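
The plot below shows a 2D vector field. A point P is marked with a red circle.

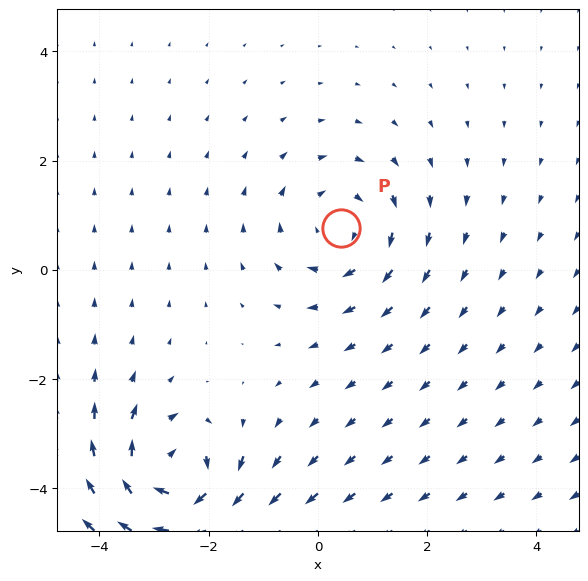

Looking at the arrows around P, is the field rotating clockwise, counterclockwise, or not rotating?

Near P at (0.4, 0.8) the arrows circulate clockwise. The curl (z-component) there is about -3; negative curl means clockwise rotation.

clockwise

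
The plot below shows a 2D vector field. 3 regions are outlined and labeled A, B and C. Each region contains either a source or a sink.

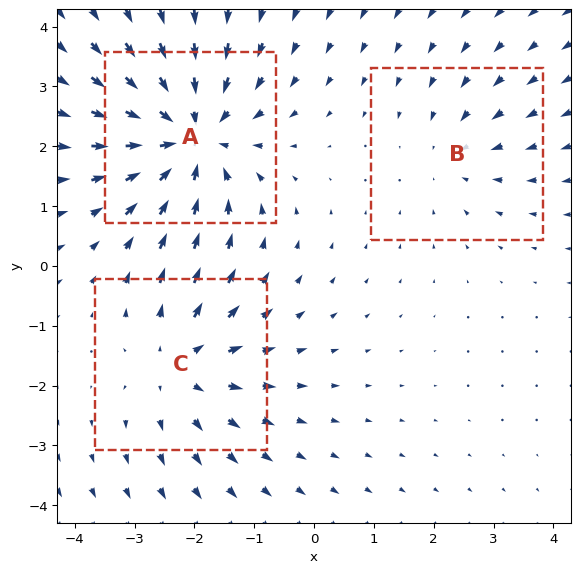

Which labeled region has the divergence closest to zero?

Divergence at each region's feature centre — A: about -4, B: about -2, C: about +3. Region B is closest to zero.

B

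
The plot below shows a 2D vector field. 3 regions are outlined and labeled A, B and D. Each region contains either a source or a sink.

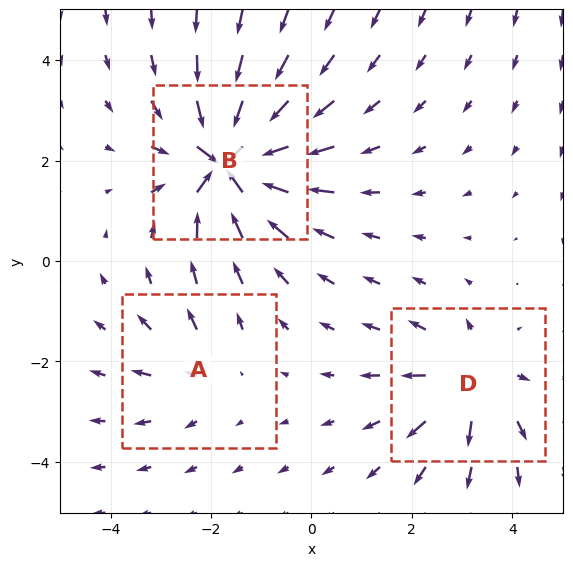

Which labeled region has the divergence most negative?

Divergence at each region's feature centre — A: about +2, B: about -7, D: about +4. Region B is most negative.

B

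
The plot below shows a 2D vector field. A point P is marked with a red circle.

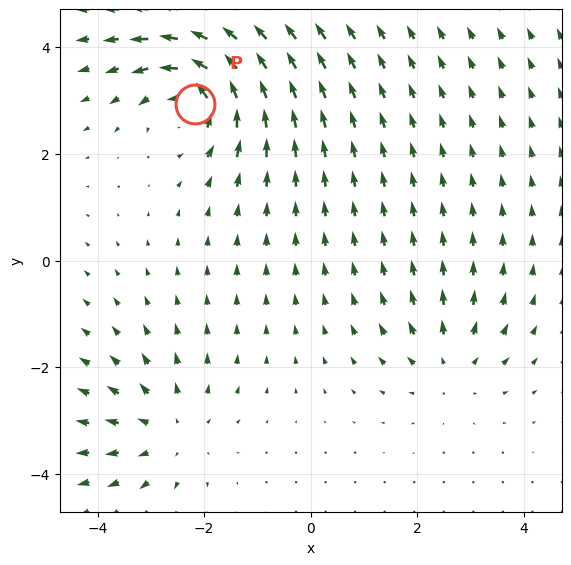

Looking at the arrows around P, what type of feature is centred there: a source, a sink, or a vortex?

vortex

At P (-2.2, 2.9) the arrows circulate counterclockwise. Divergence ≈0, curl about +6 — near-zero divergence with nonzero curl is a vortex.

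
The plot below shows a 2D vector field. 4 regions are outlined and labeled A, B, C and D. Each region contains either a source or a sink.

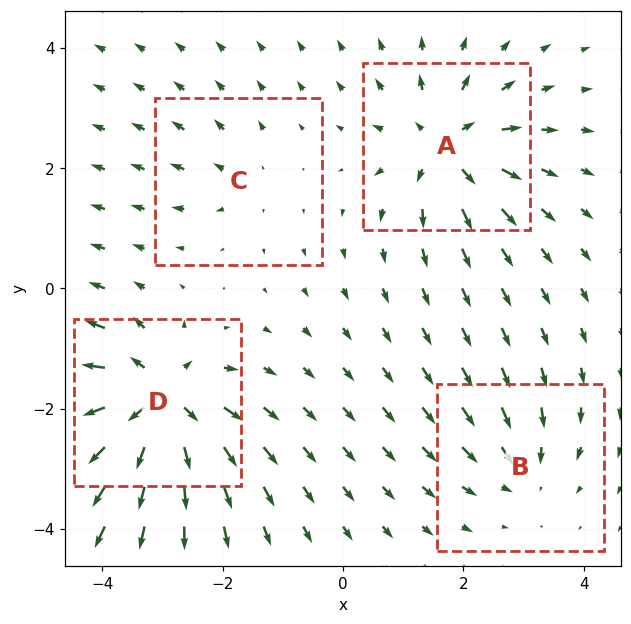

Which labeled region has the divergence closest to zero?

C

Divergence at each region's feature centre — A: about +6, B: about -4, C: about +3, D: about +8. Region C is closest to zero.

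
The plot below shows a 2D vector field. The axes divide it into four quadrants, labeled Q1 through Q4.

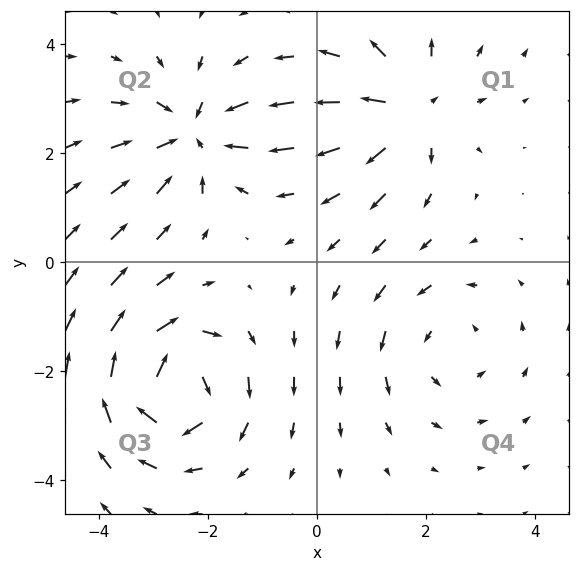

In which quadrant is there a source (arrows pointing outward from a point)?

Q1

The source sits at approximately (1.7, 2.8), which lies in quadrant Q1. The divergence there is about +5, positive as expected for a source.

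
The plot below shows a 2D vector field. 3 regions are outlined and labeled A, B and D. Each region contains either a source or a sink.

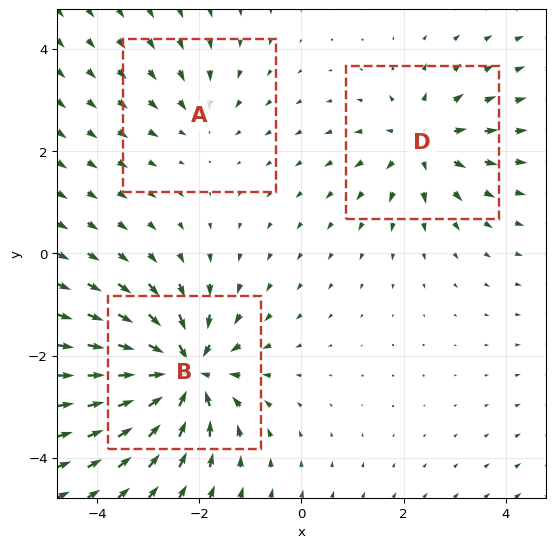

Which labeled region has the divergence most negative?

B

Divergence at each region's feature centre — A: about -2, B: about -6, D: about +4. Region B is most negative.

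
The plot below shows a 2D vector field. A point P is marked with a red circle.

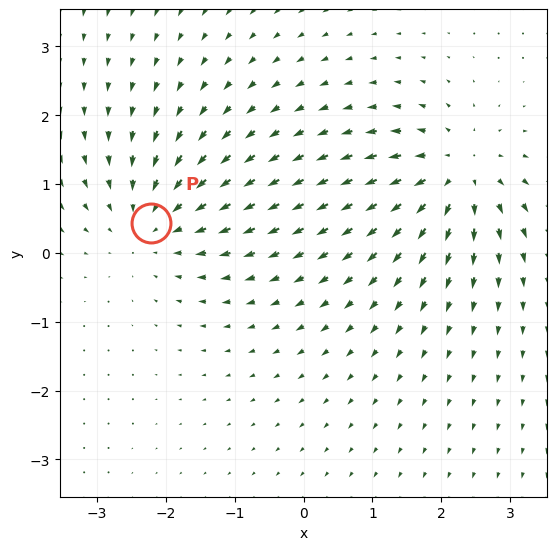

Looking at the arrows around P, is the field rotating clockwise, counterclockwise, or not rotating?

not rotating

Near P at (-2.2, 0.4) the arrows show no circulation. The curl there is ≈0.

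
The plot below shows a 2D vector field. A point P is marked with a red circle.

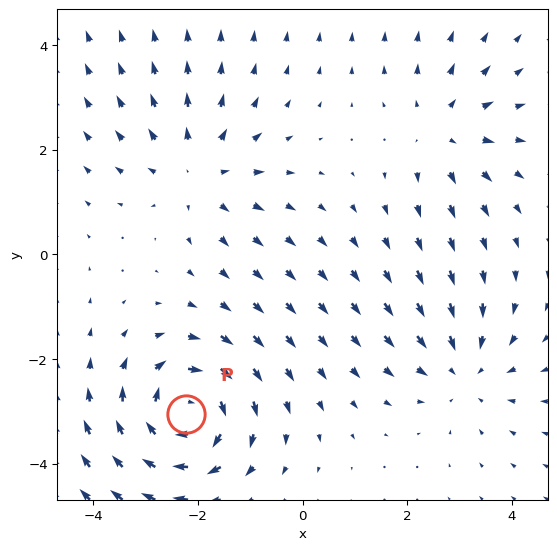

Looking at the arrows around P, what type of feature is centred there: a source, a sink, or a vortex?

vortex

At P (-2.2, -3.1) the arrows circulate clockwise. Divergence ≈0, curl about -6 — near-zero divergence with nonzero curl is a vortex.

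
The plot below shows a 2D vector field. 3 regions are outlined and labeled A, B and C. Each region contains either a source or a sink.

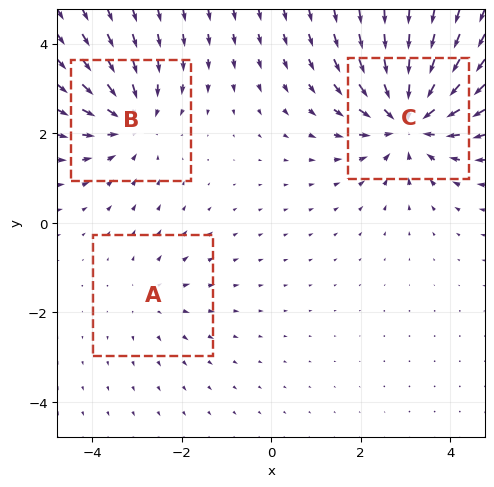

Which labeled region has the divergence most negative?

C

Divergence at each region's feature centre — A: about +2, B: about -3, C: about -5. Region C is most negative.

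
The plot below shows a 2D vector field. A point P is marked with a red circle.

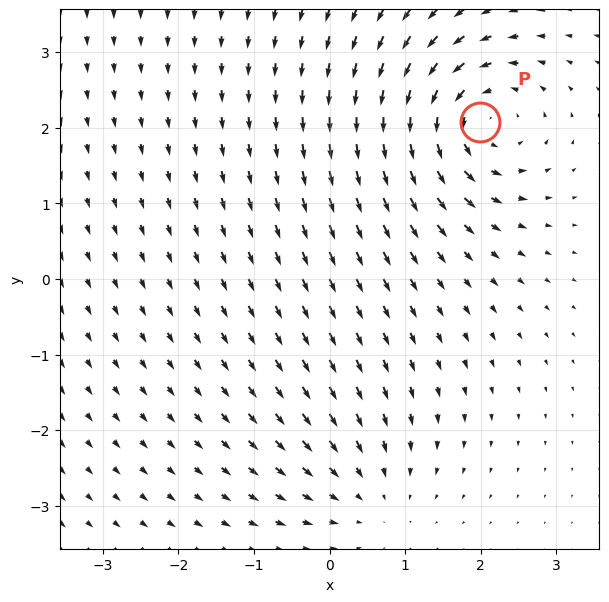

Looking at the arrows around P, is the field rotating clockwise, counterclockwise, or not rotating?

Near P at (2.0, 2.1) the arrows circulate counterclockwise. The curl (z-component) there is about +6; positive curl means counterclockwise rotation.

counterclockwise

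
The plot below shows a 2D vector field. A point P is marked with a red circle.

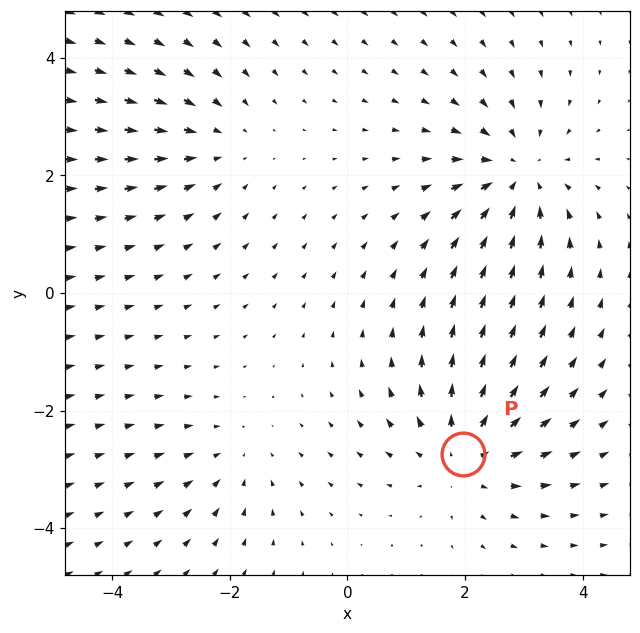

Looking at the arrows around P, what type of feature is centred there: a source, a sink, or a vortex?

source

At P (2.0, -2.7) the arrows spread outward. Divergence about +4, curl ≈0 — positive divergence with near-zero curl is a source.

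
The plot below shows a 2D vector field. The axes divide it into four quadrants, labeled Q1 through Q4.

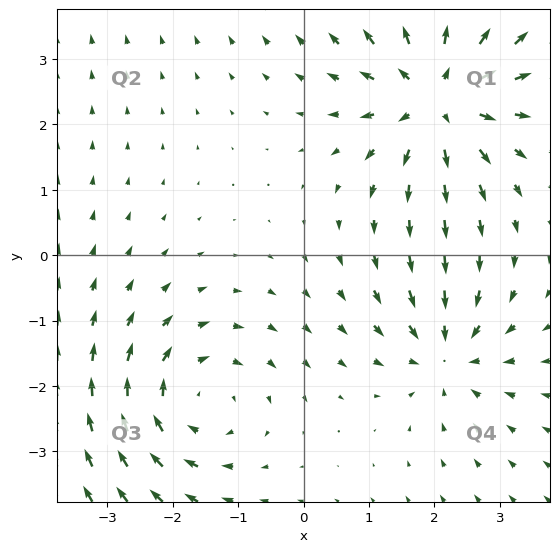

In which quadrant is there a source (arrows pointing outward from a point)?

The source sits at approximately (2.0, 2.4), which lies in quadrant Q1. The divergence there is about +5, positive as expected for a source.

Q1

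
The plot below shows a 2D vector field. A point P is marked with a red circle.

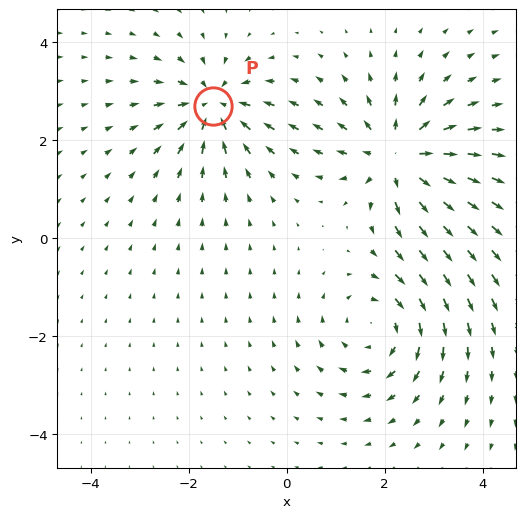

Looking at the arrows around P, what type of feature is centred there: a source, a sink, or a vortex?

sink

At P (-1.5, 2.7) the arrows converge inward. Divergence about -5, curl ≈0 — negative divergence with near-zero curl is a sink.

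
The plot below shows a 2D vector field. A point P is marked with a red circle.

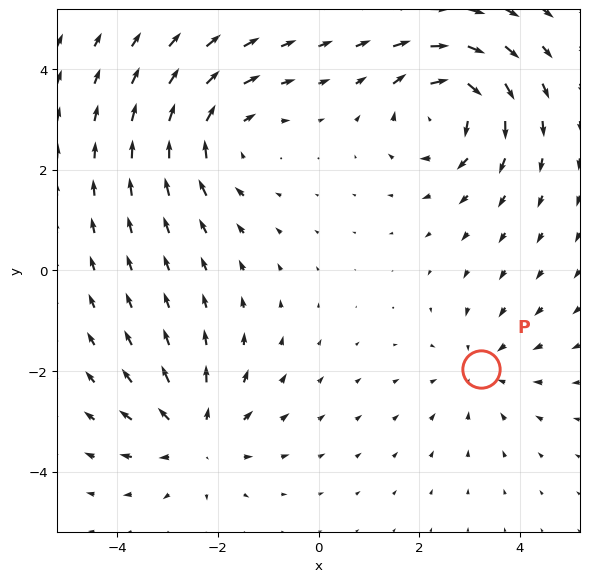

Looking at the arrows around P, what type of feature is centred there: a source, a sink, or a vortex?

At P (3.2, -2.0) the arrows converge inward. Divergence about -3, curl ≈0 — negative divergence with near-zero curl is a sink.

sink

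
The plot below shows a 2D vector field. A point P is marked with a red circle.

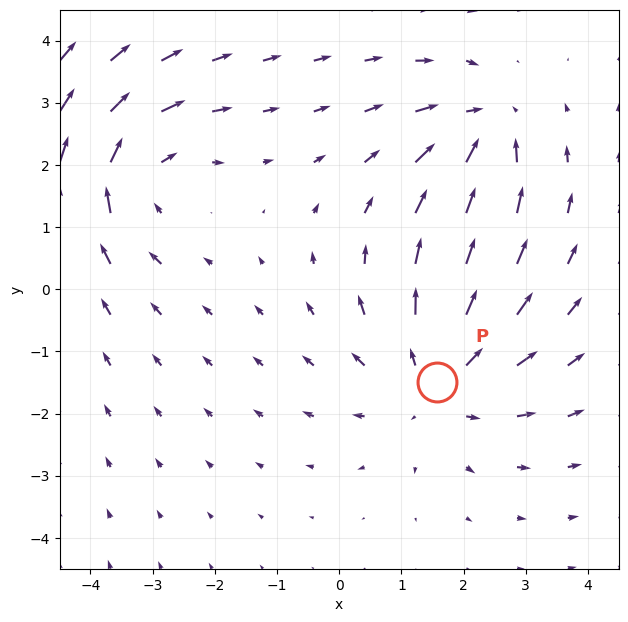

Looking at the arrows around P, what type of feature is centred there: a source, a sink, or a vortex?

At P (1.6, -1.5) the arrows spread outward. Divergence about +3, curl ≈0 — positive divergence with near-zero curl is a source.

source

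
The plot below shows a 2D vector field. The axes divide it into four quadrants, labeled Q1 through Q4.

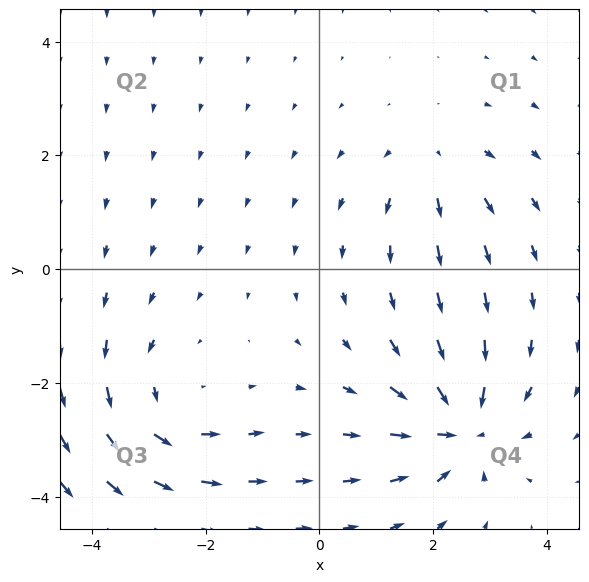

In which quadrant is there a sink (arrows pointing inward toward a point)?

The sink sits at approximately (2.5, -2.8), which lies in quadrant Q4. The divergence there is about -6, negative as expected for a sink.

Q4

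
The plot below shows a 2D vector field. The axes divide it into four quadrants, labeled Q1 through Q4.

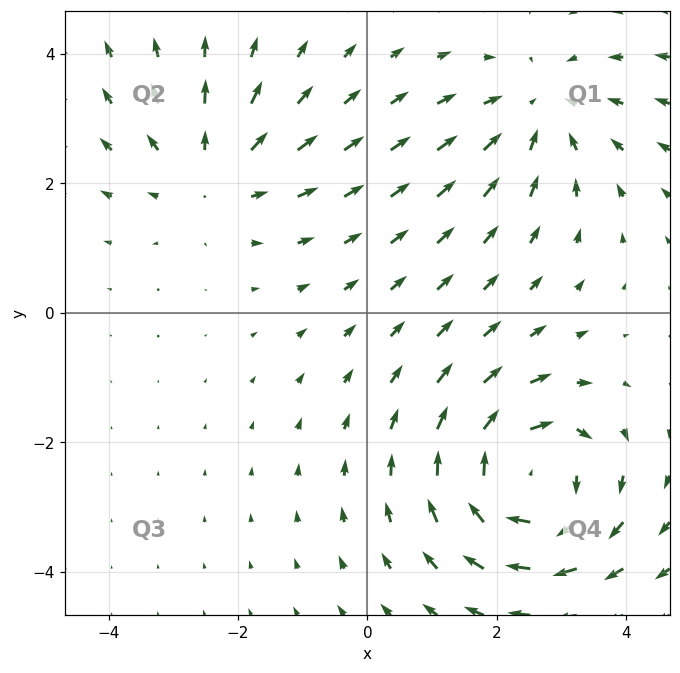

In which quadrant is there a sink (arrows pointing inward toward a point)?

Q1

The sink sits at approximately (2.7, 3.1), which lies in quadrant Q1. The divergence there is about -3, negative as expected for a sink.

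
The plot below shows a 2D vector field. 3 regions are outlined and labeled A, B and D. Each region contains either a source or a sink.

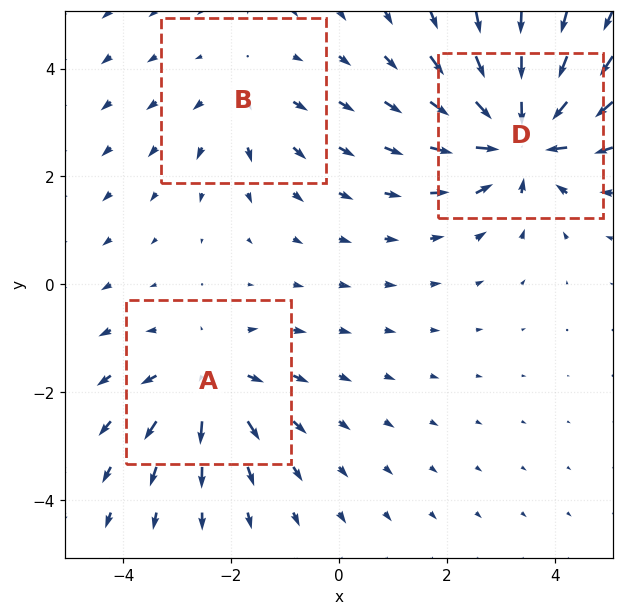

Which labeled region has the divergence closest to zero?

B

Divergence at each region's feature centre — A: about +3, B: about +2, D: about -5. Region B is closest to zero.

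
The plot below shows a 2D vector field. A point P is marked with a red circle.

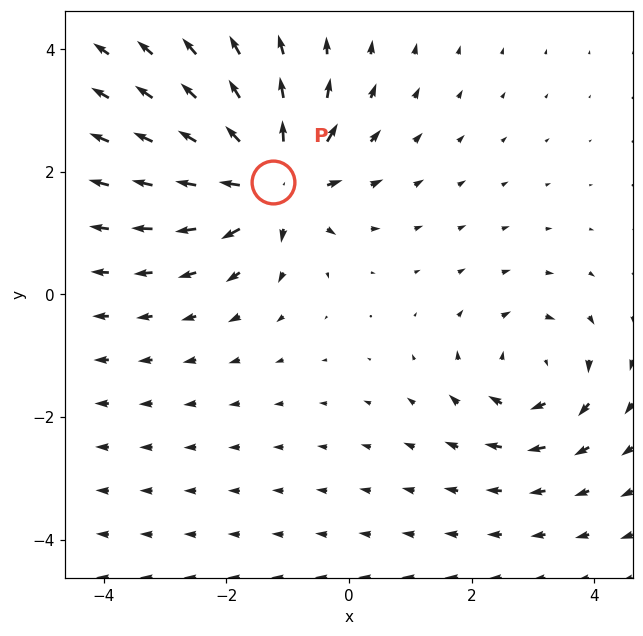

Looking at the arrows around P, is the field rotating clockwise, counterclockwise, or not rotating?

not rotating

Near P at (-1.2, 1.8) the arrows show no circulation. The curl there is ≈0.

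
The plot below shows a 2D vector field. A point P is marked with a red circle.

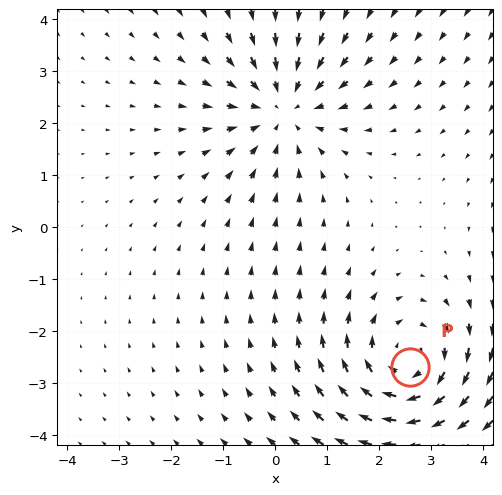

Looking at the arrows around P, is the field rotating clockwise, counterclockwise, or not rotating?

clockwise

Near P at (2.6, -2.7) the arrows circulate clockwise. The curl (z-component) there is about -3; negative curl means clockwise rotation.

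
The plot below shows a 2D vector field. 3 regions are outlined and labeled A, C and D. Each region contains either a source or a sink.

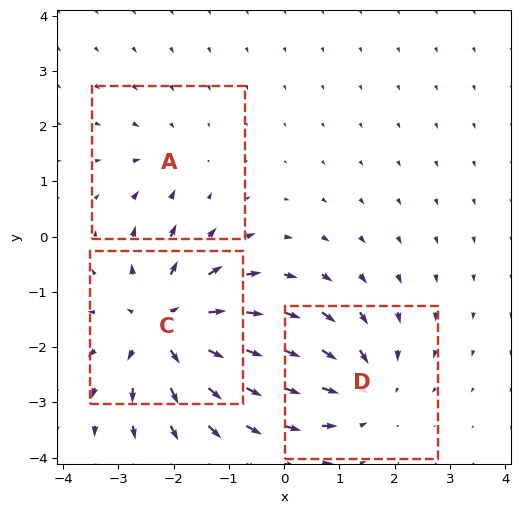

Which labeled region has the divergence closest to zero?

Divergence at each region's feature centre — A: about -2, C: about +5, D: about -3. Region A is closest to zero.

A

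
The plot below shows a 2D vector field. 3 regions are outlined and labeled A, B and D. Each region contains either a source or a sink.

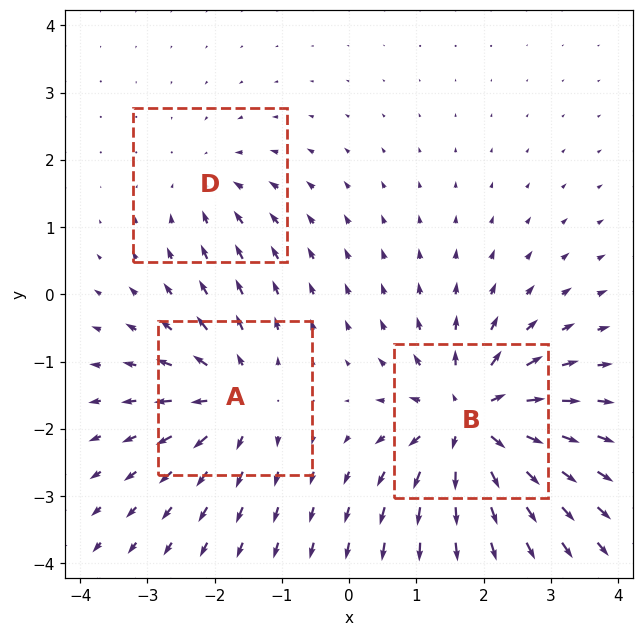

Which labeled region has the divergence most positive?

Divergence at each region's feature centre — A: about +4, B: about +6, D: about -2. Region B is most positive.

B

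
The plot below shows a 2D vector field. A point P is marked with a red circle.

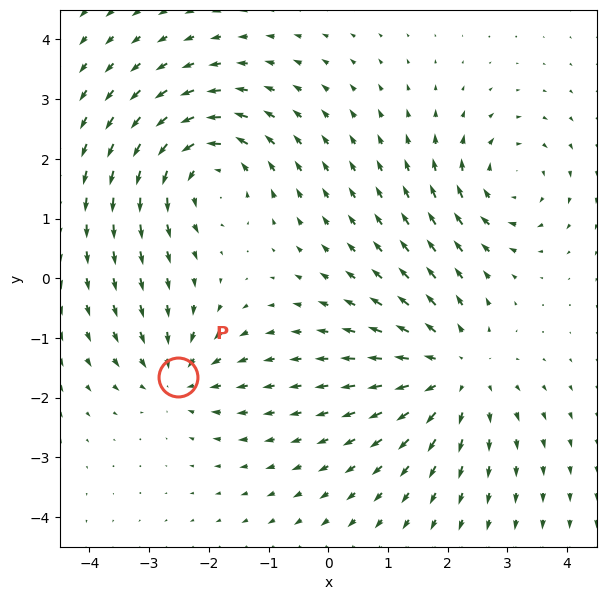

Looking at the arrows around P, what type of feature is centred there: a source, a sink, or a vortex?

sink

At P (-2.5, -1.6) the arrows converge inward. Divergence about -4, curl ≈0 — negative divergence with near-zero curl is a sink.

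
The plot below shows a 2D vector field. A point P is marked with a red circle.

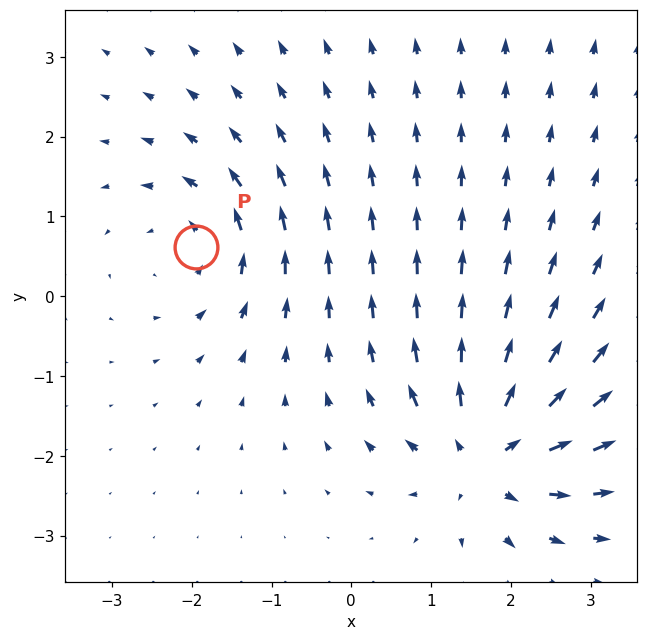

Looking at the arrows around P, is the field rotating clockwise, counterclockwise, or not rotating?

counterclockwise

Near P at (-1.9, 0.6) the arrows circulate counterclockwise. The curl (z-component) there is about +4; positive curl means counterclockwise rotation.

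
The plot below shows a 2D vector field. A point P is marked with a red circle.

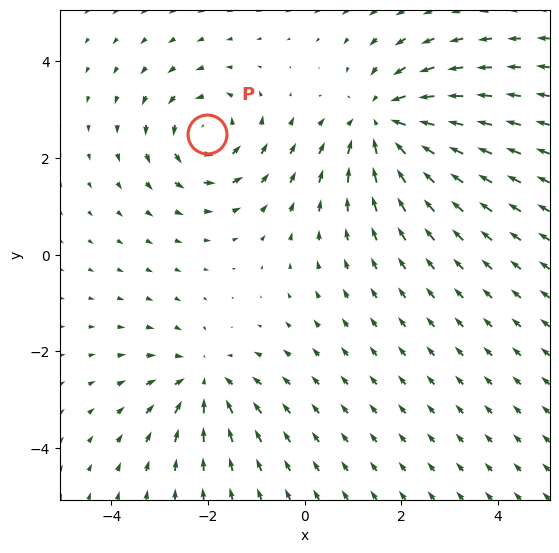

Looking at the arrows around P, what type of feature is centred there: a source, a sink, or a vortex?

vortex

At P (-2.0, 2.5) the arrows circulate counterclockwise. Divergence ≈0, curl about +3 — near-zero divergence with nonzero curl is a vortex.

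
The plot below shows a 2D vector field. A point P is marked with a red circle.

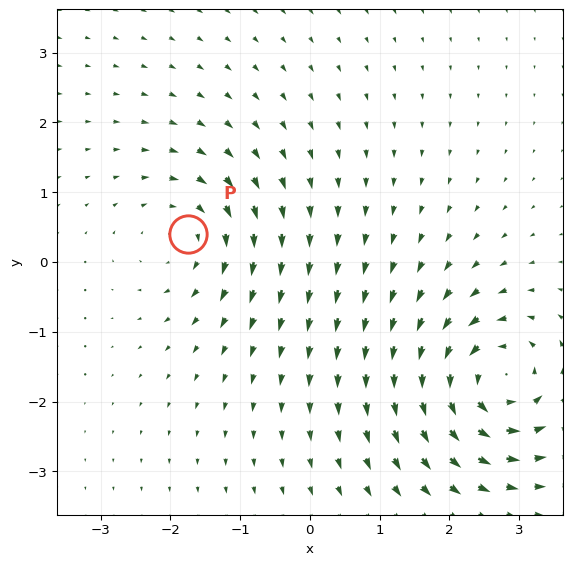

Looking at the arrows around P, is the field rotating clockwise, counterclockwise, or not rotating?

clockwise

Near P at (-1.7, 0.4) the arrows circulate clockwise. The curl (z-component) there is about -3; negative curl means clockwise rotation.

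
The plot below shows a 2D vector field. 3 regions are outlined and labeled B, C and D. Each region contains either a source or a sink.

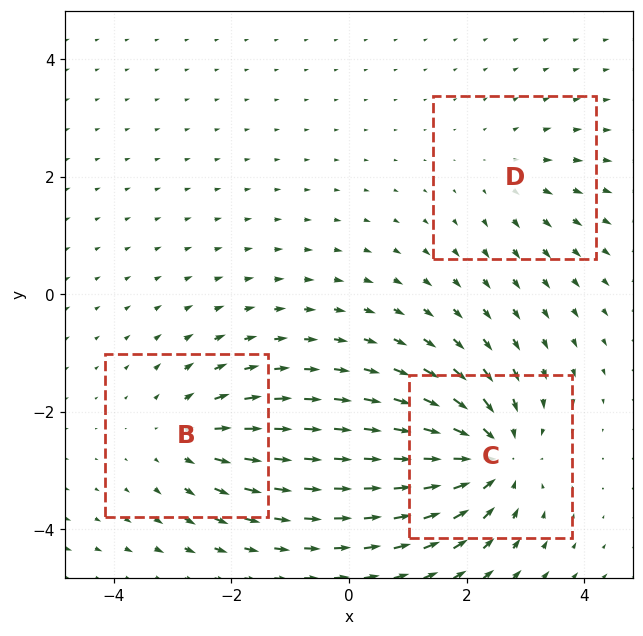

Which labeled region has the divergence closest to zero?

Divergence at each region's feature centre — B: about +3, C: about -5, D: about +2. Region D is closest to zero.

D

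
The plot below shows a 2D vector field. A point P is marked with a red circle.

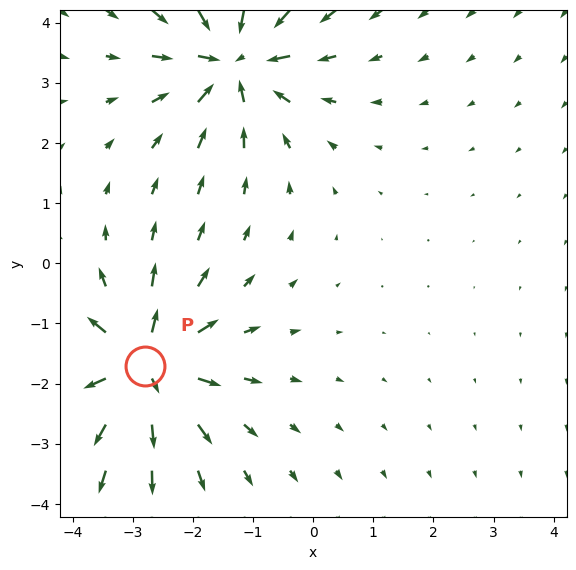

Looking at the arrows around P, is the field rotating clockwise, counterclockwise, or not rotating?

Near P at (-2.8, -1.7) the arrows show no circulation. The curl there is ≈0.

not rotating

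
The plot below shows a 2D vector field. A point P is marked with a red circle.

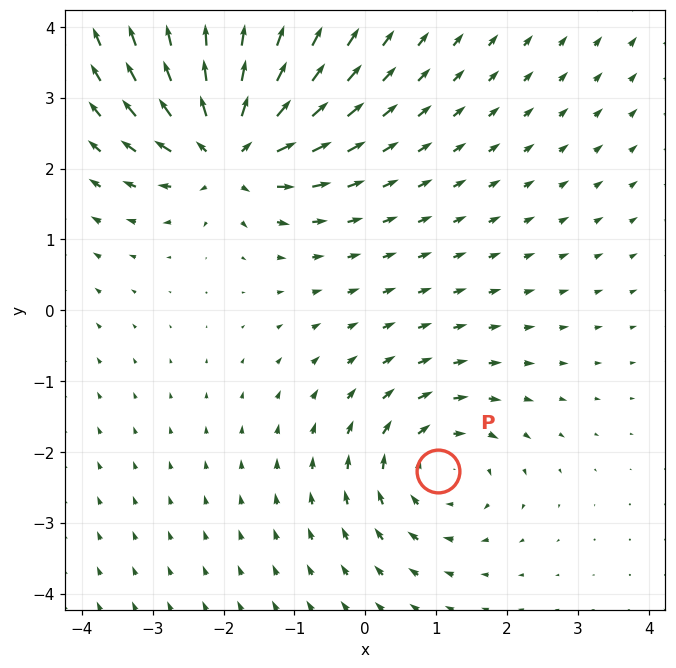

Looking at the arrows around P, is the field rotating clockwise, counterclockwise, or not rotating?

clockwise

Near P at (1.0, -2.3) the arrows circulate clockwise. The curl (z-component) there is about -3; negative curl means clockwise rotation.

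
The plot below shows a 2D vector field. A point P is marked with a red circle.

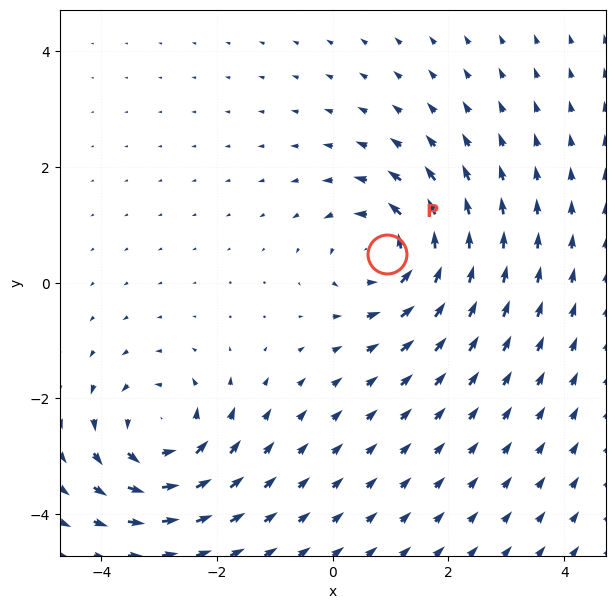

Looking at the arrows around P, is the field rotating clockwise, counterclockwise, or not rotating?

Near P at (0.9, 0.5) the arrows circulate counterclockwise. The curl (z-component) there is about +4; positive curl means counterclockwise rotation.

counterclockwise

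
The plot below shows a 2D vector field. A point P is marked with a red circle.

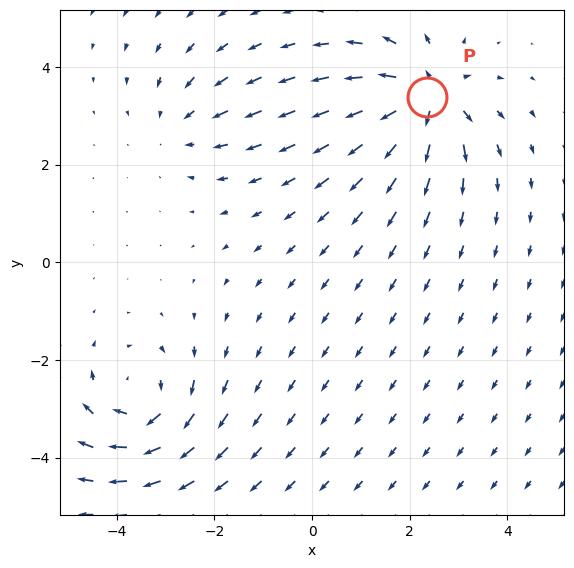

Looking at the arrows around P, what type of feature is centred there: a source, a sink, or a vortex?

At P (2.3, 3.4) the arrows spread outward. Divergence about +7, curl ≈0 — positive divergence with near-zero curl is a source.

source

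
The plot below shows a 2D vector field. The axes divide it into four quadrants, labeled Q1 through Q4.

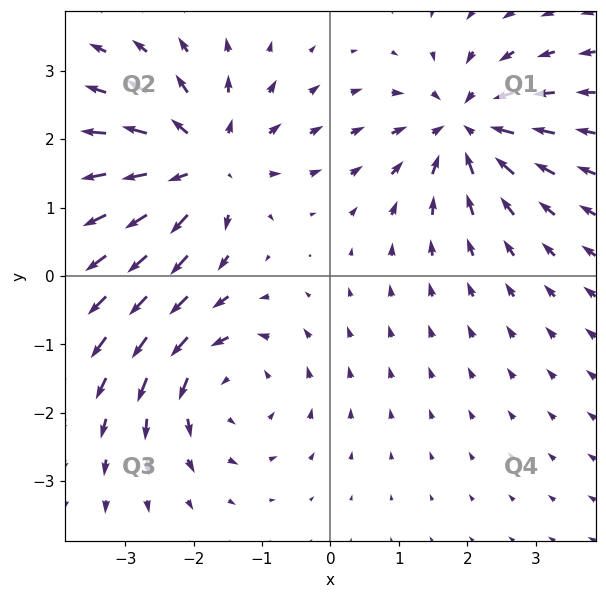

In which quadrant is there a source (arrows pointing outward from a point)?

Q2

The source sits at approximately (-1.9, 1.6), which lies in quadrant Q2. The divergence there is about +6, positive as expected for a source.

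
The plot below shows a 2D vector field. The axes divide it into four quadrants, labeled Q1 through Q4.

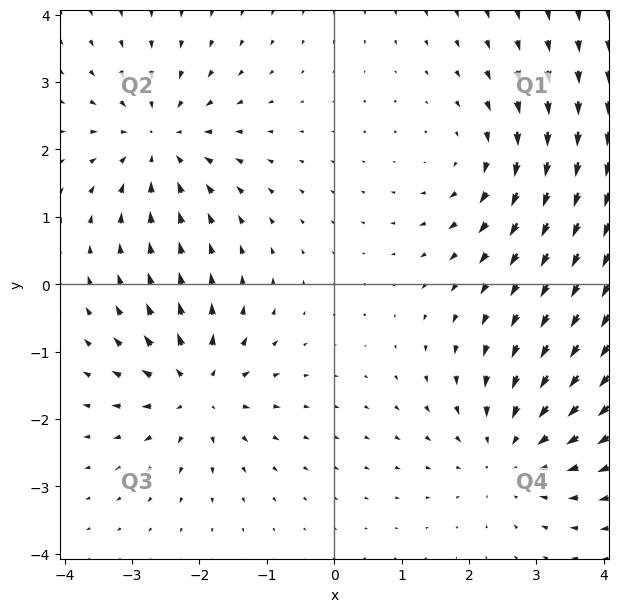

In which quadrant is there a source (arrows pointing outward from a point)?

Q3

The source sits at approximately (-2.0, -1.6), which lies in quadrant Q3. The divergence there is about +5, positive as expected for a source.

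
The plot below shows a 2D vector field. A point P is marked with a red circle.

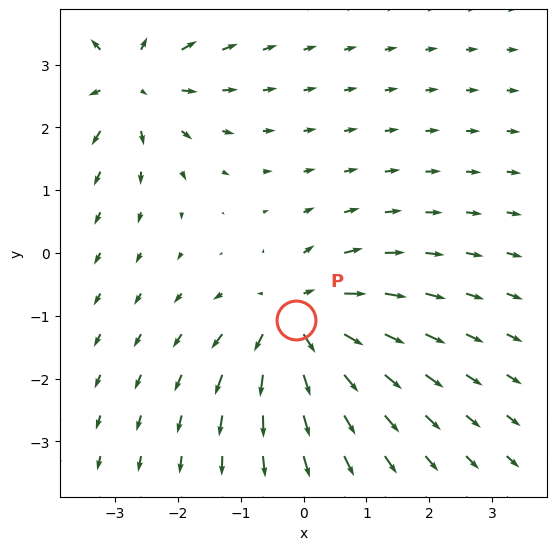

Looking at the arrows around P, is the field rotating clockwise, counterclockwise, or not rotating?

Near P at (-0.1, -1.1) the arrows show no circulation. The curl there is ≈0.

not rotating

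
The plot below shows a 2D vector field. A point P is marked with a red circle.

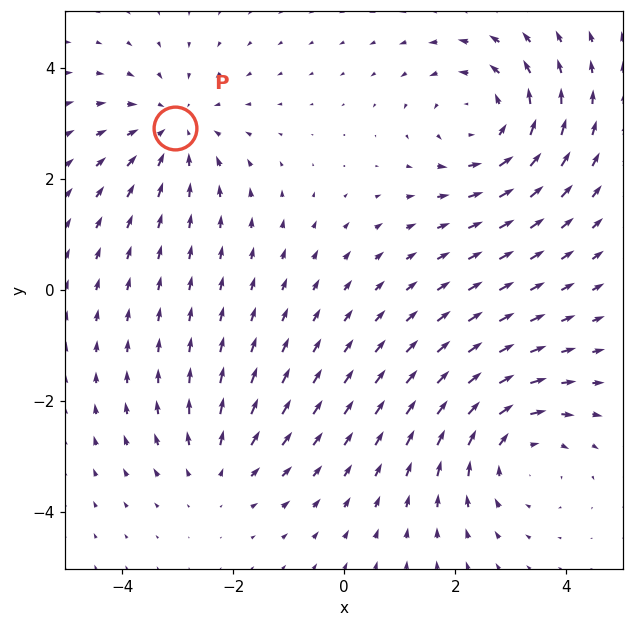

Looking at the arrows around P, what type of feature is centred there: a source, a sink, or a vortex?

sink

At P (-3.1, 2.9) the arrows converge inward. Divergence about -3, curl ≈0 — negative divergence with near-zero curl is a sink.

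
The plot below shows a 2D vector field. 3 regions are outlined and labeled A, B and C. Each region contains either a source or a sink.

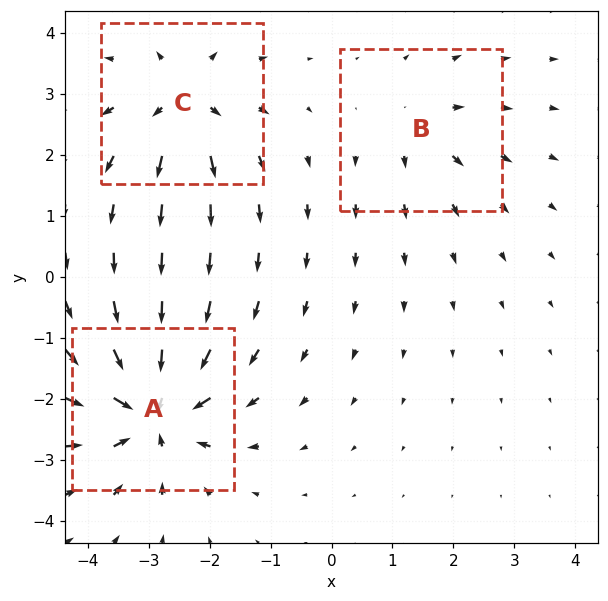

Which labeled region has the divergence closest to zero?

Divergence at each region's feature centre — A: about -6, B: about +3, C: about +4. Region B is closest to zero.

B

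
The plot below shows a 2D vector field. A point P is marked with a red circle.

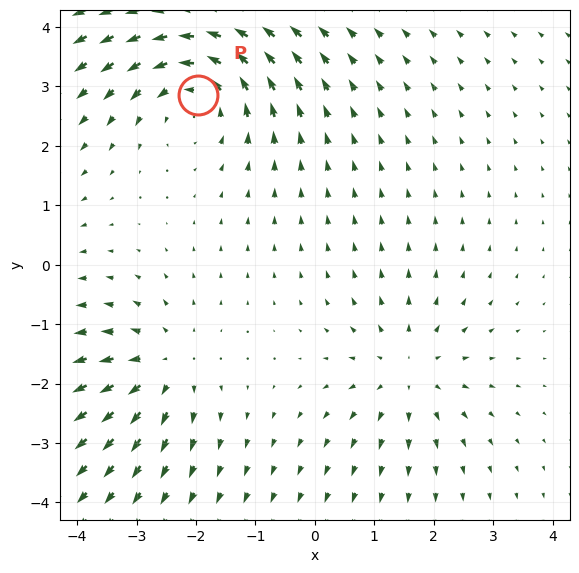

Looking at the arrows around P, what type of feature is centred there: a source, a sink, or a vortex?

vortex

At P (-2.0, 2.9) the arrows circulate counterclockwise. Divergence ≈0, curl about +4 — near-zero divergence with nonzero curl is a vortex.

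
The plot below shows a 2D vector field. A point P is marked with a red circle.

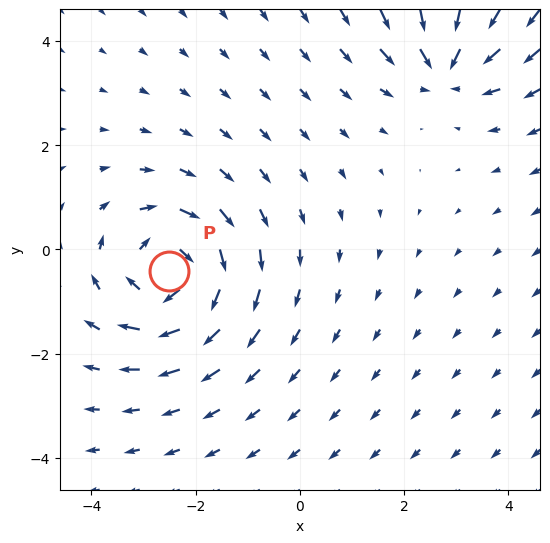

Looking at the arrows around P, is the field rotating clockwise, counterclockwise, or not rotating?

clockwise

Near P at (-2.5, -0.4) the arrows circulate clockwise. The curl (z-component) there is about -5; negative curl means clockwise rotation.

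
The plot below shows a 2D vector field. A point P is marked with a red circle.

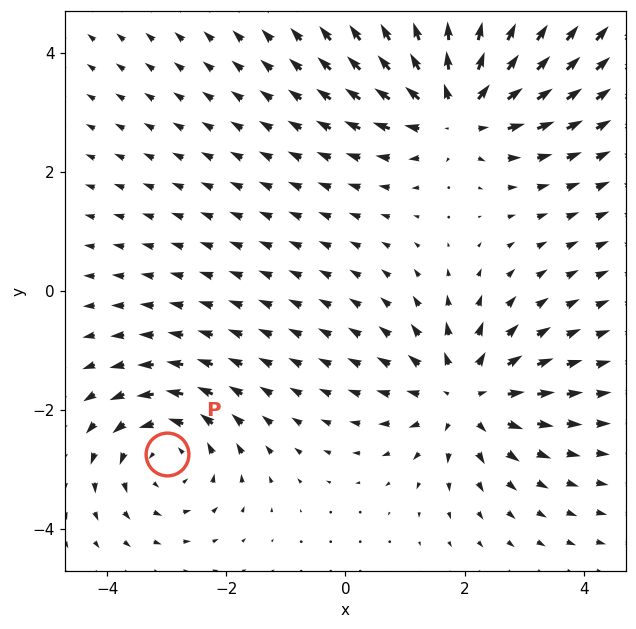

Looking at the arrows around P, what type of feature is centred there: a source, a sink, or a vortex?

At P (-3.0, -2.7) the arrows circulate counterclockwise. Divergence ≈0, curl about +4 — near-zero divergence with nonzero curl is a vortex.

vortex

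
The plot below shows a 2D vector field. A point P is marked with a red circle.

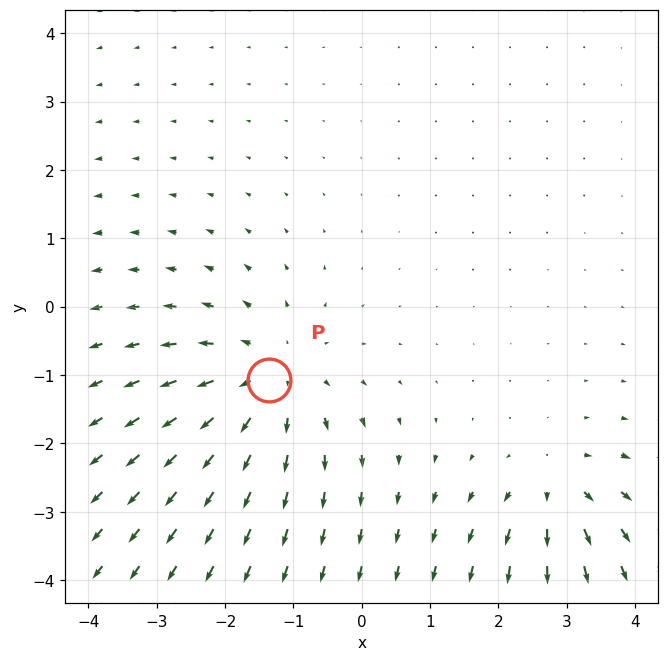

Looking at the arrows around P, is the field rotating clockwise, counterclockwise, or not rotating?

not rotating

Near P at (-1.4, -1.1) the arrows show no circulation. The curl there is ≈0.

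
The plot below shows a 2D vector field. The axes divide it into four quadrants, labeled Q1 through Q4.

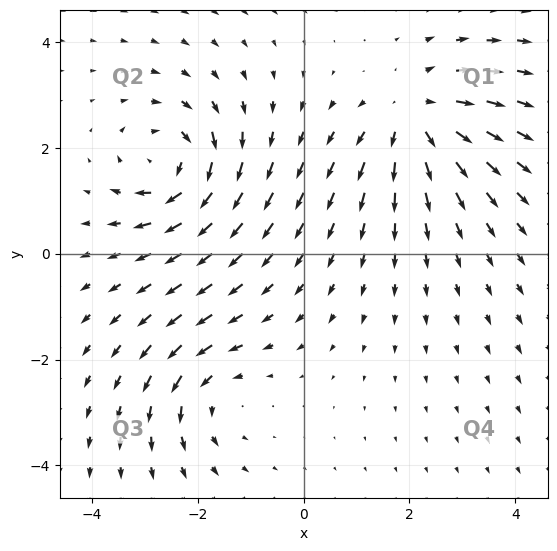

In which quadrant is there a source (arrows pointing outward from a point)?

The source sits at approximately (2.1, 2.6), which lies in quadrant Q1. The divergence there is about +5, positive as expected for a source.

Q1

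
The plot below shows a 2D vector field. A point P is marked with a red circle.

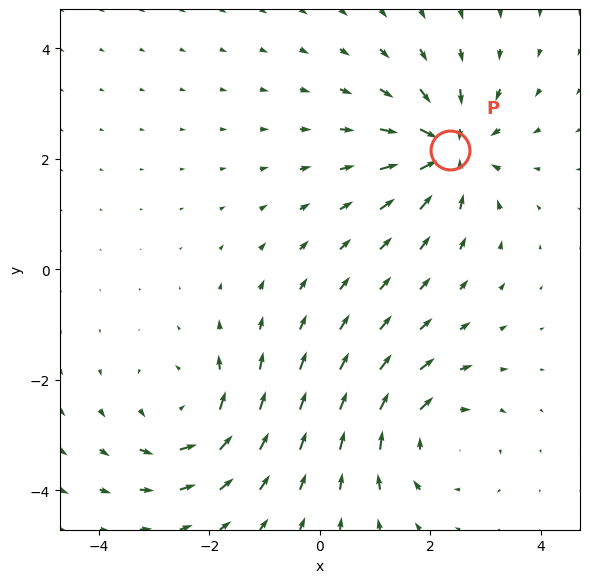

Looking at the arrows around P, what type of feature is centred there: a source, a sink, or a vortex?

sink

At P (2.3, 2.2) the arrows converge inward. Divergence about -4, curl ≈0 — negative divergence with near-zero curl is a sink.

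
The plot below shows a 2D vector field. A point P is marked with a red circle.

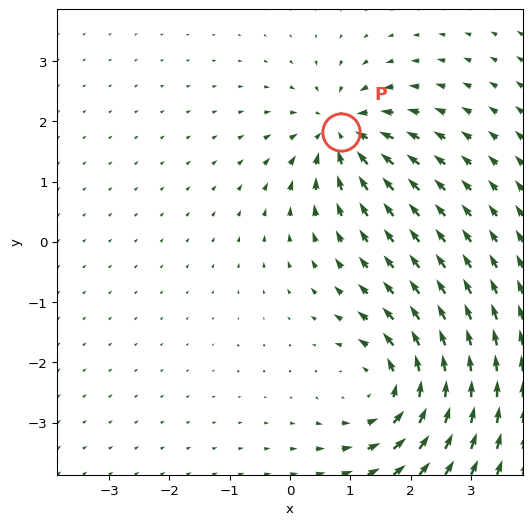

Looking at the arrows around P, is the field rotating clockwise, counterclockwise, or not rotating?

not rotating

Near P at (0.9, 1.8) the arrows show no circulation. The curl there is ≈0.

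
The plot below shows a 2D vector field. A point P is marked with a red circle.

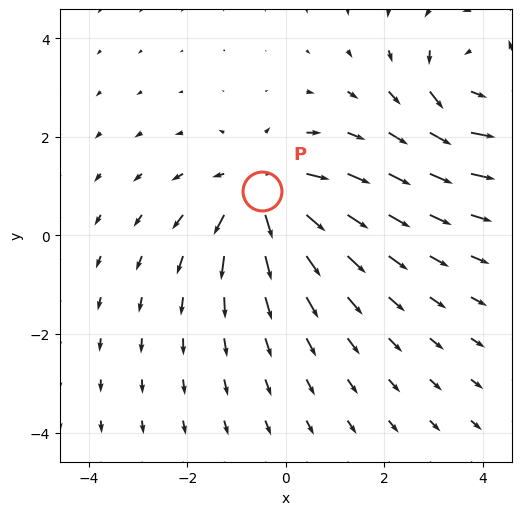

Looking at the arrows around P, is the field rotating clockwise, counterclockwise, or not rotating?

not rotating

Near P at (-0.5, 0.9) the arrows show no circulation. The curl there is ≈0.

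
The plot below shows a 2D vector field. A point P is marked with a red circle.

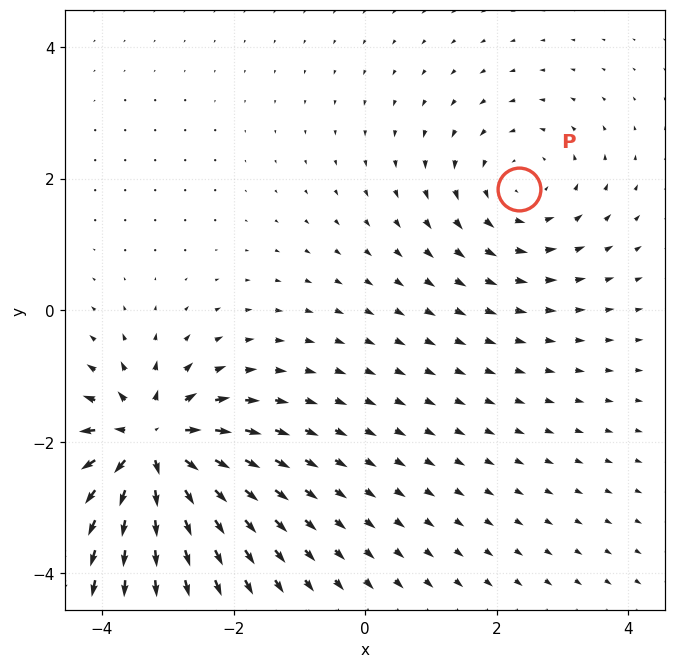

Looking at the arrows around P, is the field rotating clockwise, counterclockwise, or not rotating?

Near P at (2.3, 1.8) the arrows circulate counterclockwise. The curl (z-component) there is about +2; positive curl means counterclockwise rotation.

counterclockwise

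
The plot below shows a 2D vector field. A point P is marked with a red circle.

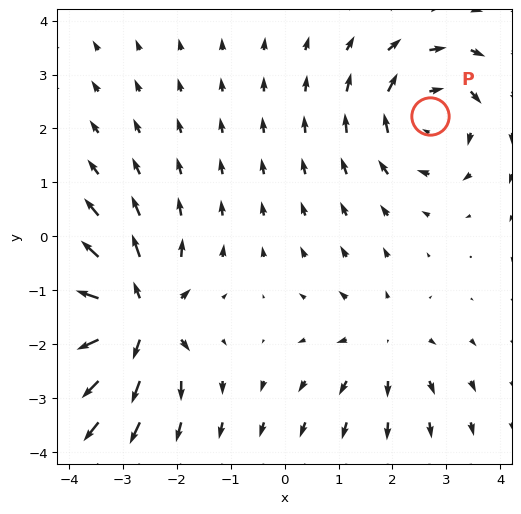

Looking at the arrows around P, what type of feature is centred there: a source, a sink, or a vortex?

vortex

At P (2.7, 2.2) the arrows circulate clockwise. Divergence ≈0, curl about -4 — near-zero divergence with nonzero curl is a vortex.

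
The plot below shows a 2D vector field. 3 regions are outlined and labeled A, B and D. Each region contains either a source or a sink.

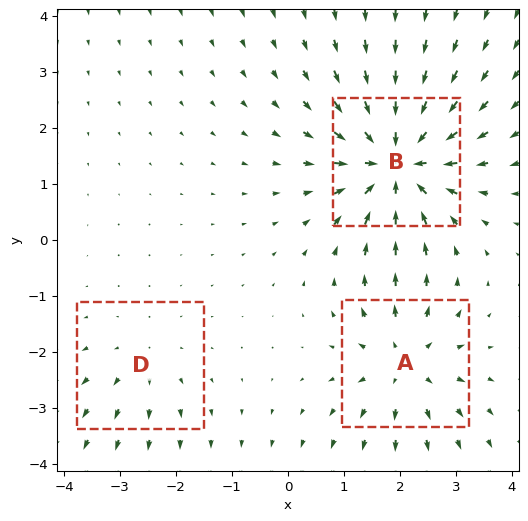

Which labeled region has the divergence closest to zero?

Divergence at each region's feature centre — A: about +4, B: about -6, D: about +2. Region D is closest to zero.

D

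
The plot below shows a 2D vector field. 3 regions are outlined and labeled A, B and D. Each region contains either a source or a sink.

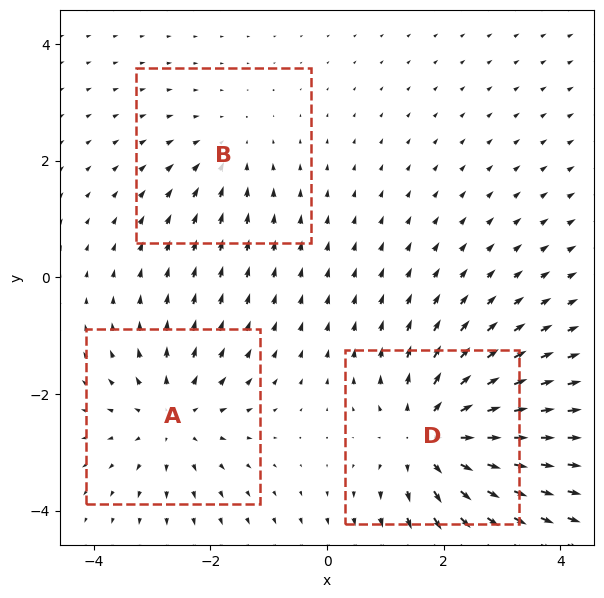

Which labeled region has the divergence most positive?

Divergence at each region's feature centre — A: about +3, B: about -2, D: about +4. Region D is most positive.

D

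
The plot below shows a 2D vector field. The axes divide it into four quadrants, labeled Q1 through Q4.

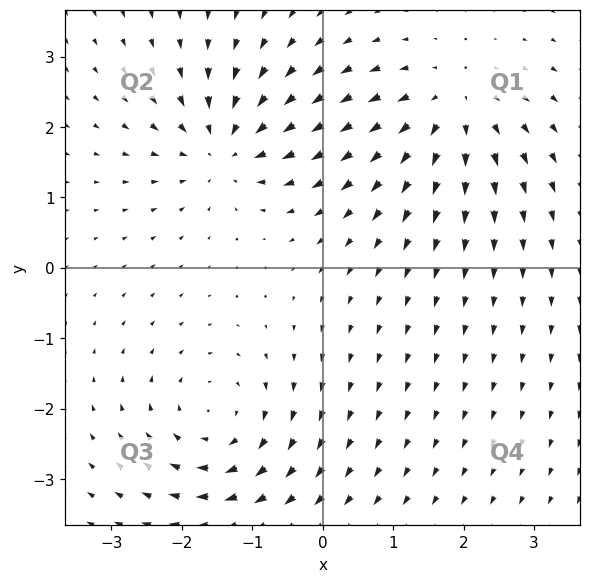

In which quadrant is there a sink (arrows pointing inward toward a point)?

The sink sits at approximately (-1.4, 1.7), which lies in quadrant Q2. The divergence there is about -6, negative as expected for a sink.

Q2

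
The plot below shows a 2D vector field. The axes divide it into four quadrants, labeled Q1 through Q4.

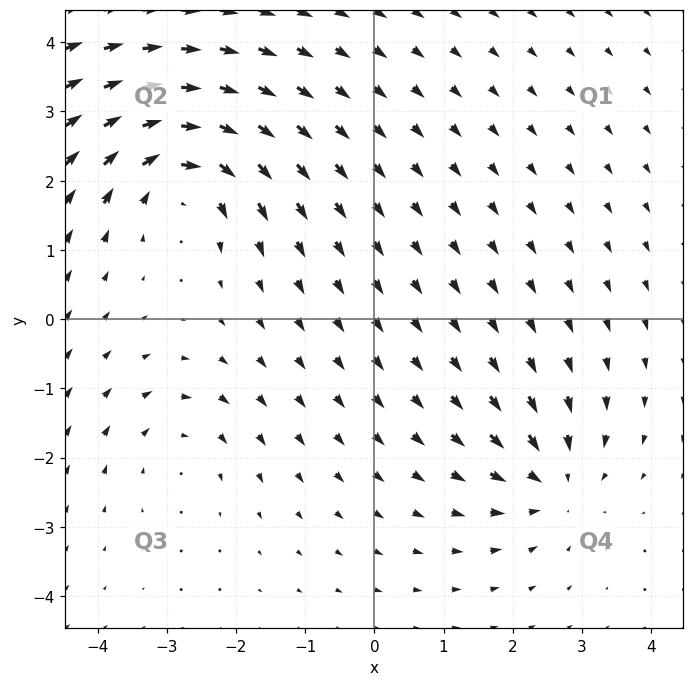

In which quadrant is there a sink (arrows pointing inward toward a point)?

The sink sits at approximately (2.6, -2.4), which lies in quadrant Q4. The divergence there is about -4, negative as expected for a sink.

Q4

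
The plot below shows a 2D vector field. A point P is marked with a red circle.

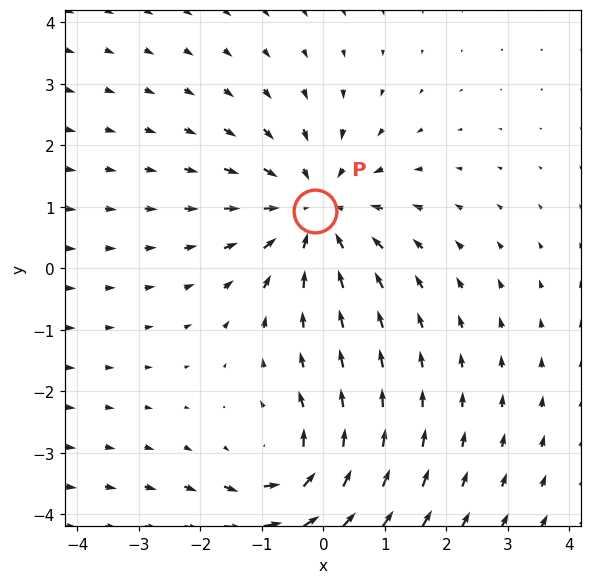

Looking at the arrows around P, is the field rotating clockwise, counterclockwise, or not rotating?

not rotating

Near P at (-0.1, 0.9) the arrows show no circulation. The curl there is ≈0.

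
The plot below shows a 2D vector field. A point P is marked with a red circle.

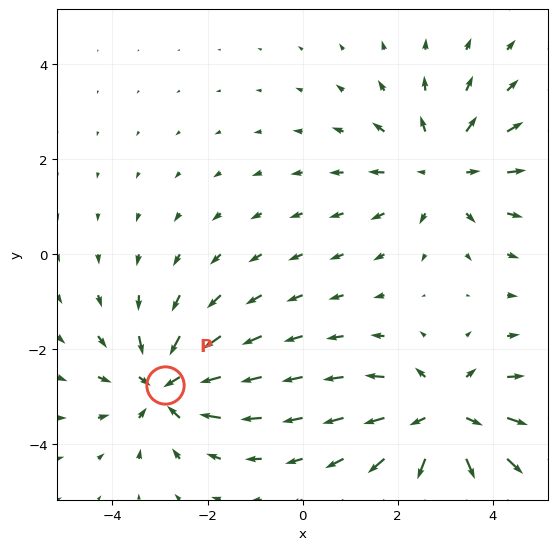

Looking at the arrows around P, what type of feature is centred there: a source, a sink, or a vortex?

At P (-2.9, -2.8) the arrows converge inward. Divergence about -5, curl ≈0 — negative divergence with near-zero curl is a sink.

sink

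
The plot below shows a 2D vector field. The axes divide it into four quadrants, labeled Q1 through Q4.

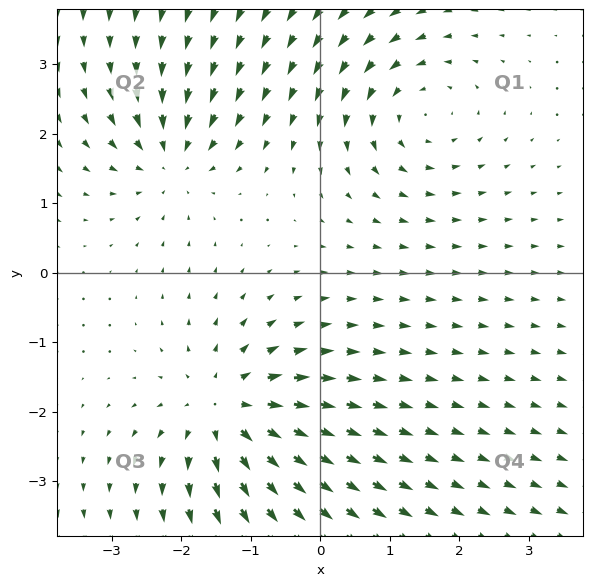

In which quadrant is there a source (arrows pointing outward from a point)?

Q3

The source sits at approximately (-1.3, -2.0), which lies in quadrant Q3. The divergence there is about +5, positive as expected for a source.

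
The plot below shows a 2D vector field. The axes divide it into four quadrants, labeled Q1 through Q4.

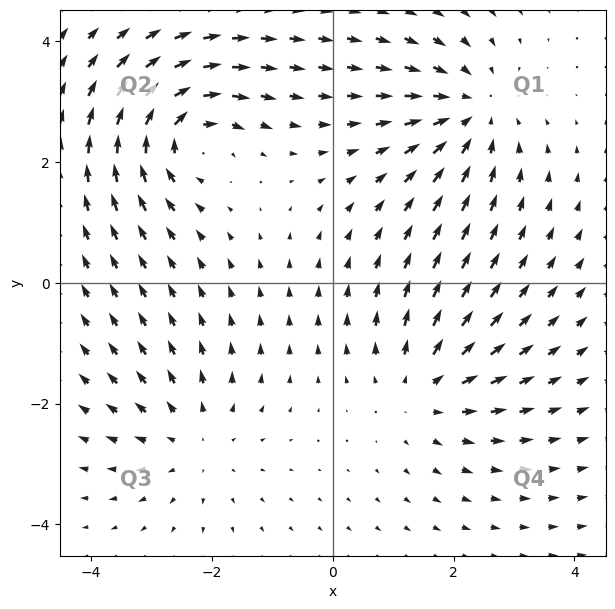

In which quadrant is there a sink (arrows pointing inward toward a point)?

Q1

The sink sits at approximately (2.3, 2.8), which lies in quadrant Q1. The divergence there is about -4, negative as expected for a sink.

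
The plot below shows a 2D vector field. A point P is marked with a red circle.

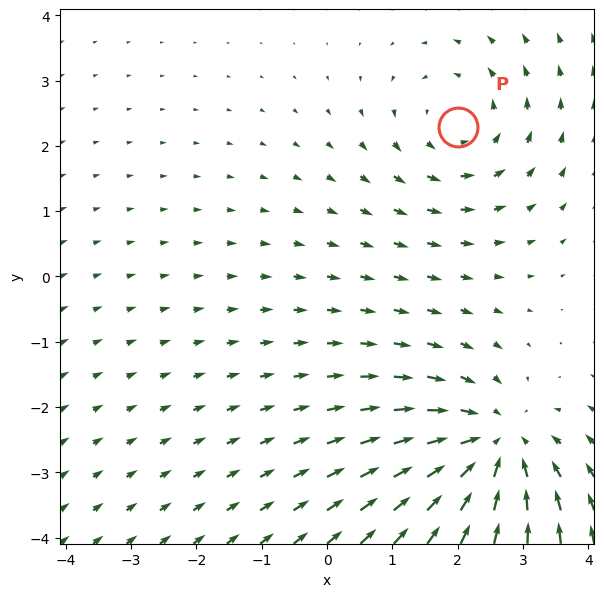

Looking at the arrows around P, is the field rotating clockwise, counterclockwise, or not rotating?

counterclockwise

Near P at (2.0, 2.3) the arrows circulate counterclockwise. The curl (z-component) there is about +2; positive curl means counterclockwise rotation.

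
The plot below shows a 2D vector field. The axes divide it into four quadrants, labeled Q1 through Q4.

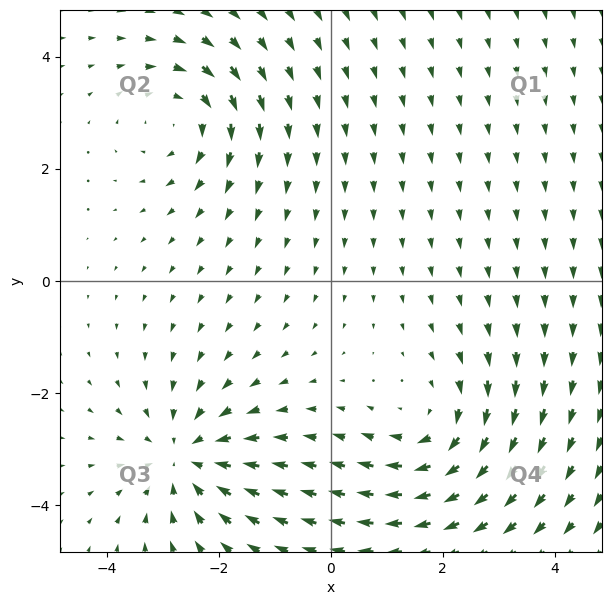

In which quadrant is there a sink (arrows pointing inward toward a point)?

The sink sits at approximately (-2.6, -3.2), which lies in quadrant Q3. The divergence there is about -5, negative as expected for a sink.

Q3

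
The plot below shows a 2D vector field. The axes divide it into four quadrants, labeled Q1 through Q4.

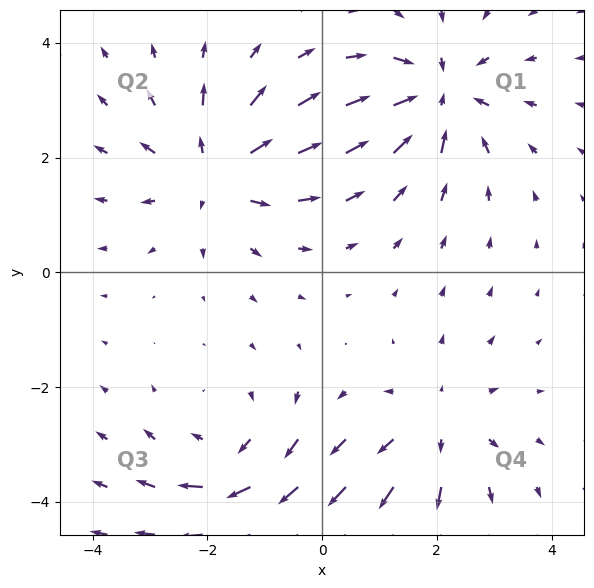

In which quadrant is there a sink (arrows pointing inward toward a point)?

The sink sits at approximately (2.0, 3.1), which lies in quadrant Q1. The divergence there is about -5, negative as expected for a sink.

Q1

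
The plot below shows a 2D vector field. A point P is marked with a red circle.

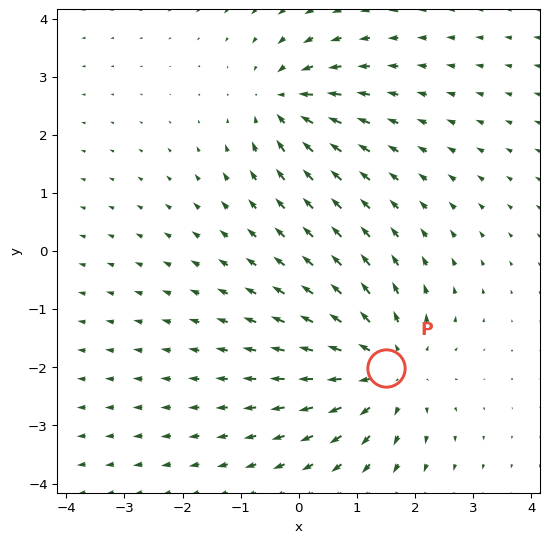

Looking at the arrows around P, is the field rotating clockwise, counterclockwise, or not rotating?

Near P at (1.5, -2.0) the arrows show no circulation. The curl there is ≈0.

not rotating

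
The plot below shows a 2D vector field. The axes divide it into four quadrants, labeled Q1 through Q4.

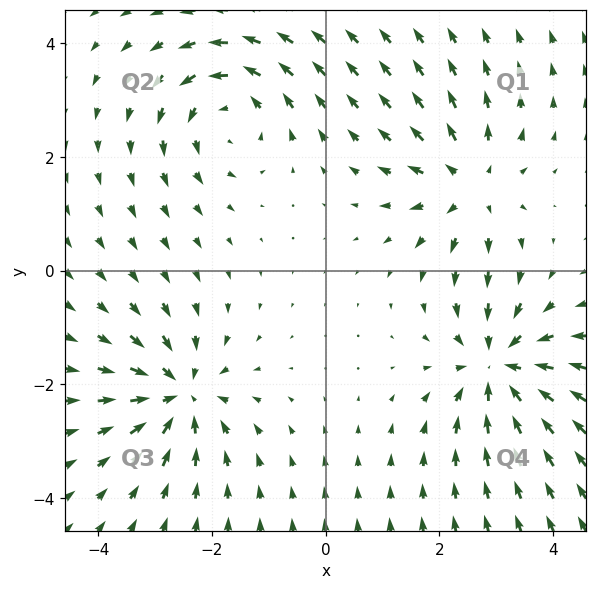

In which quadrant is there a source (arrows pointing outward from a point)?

Q1

The source sits at approximately (2.5, 1.5), which lies in quadrant Q1. The divergence there is about +4, positive as expected for a source.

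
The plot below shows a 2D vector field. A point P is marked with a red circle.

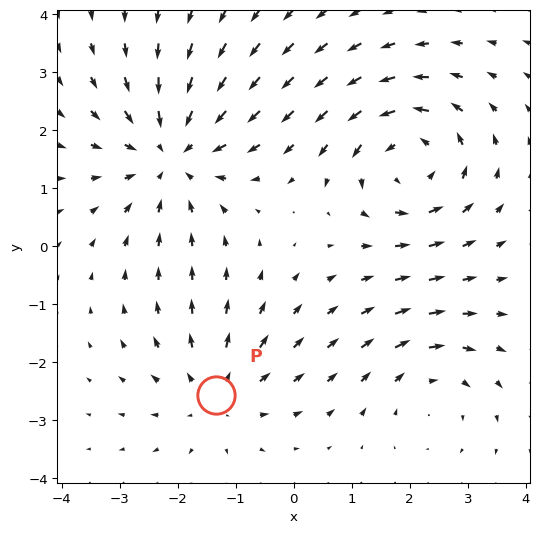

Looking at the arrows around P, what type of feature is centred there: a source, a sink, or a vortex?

source

At P (-1.3, -2.6) the arrows spread outward. Divergence about +3, curl ≈0 — positive divergence with near-zero curl is a source.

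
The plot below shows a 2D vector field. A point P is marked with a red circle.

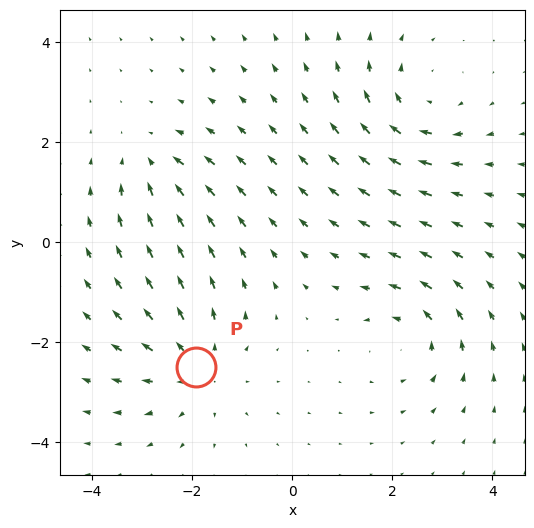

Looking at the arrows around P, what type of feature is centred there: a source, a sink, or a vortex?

source

At P (-1.9, -2.5) the arrows spread outward. Divergence about +4, curl ≈0 — positive divergence with near-zero curl is a source.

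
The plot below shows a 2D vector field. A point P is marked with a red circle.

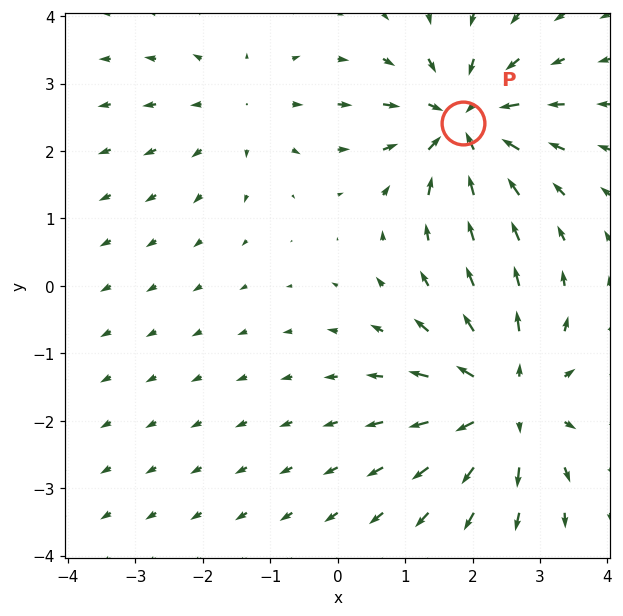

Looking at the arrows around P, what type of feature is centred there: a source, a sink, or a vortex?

sink

At P (1.9, 2.4) the arrows converge inward. Divergence about -6, curl ≈0 — negative divergence with near-zero curl is a sink.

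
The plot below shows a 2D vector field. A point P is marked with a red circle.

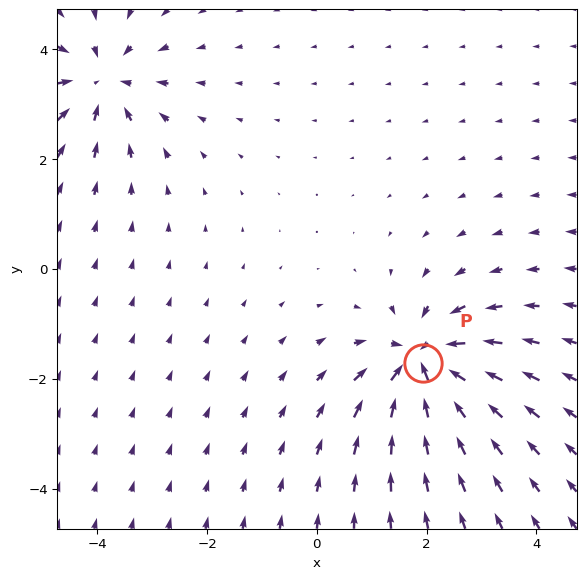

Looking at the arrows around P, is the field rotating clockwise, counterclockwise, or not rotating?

Near P at (1.9, -1.7) the arrows show no circulation. The curl there is ≈0.

not rotating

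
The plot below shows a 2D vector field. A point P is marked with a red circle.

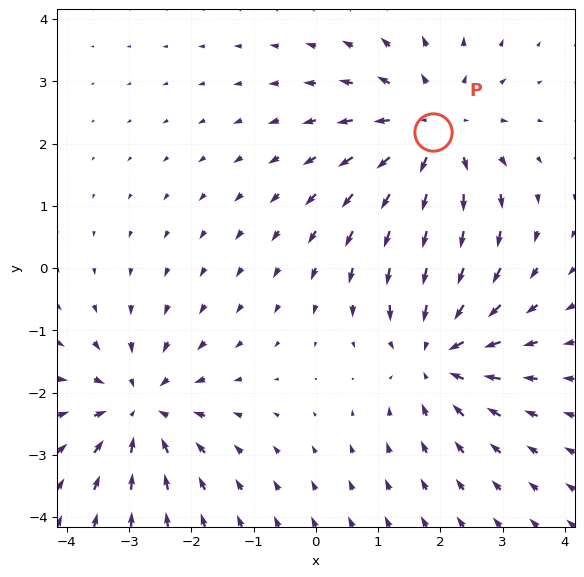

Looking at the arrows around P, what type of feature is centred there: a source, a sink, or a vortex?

At P (1.9, 2.2) the arrows spread outward. Divergence about +4, curl ≈0 — positive divergence with near-zero curl is a source.

source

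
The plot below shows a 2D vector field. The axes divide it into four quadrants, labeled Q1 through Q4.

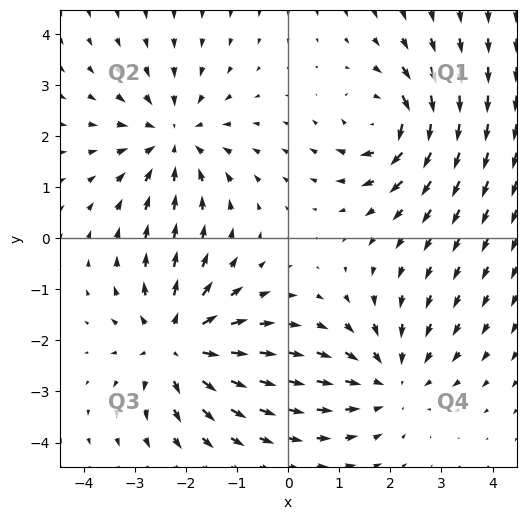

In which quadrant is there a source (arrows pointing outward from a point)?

Q3

The source sits at approximately (-2.2, -2.1), which lies in quadrant Q3. The divergence there is about +4, positive as expected for a source.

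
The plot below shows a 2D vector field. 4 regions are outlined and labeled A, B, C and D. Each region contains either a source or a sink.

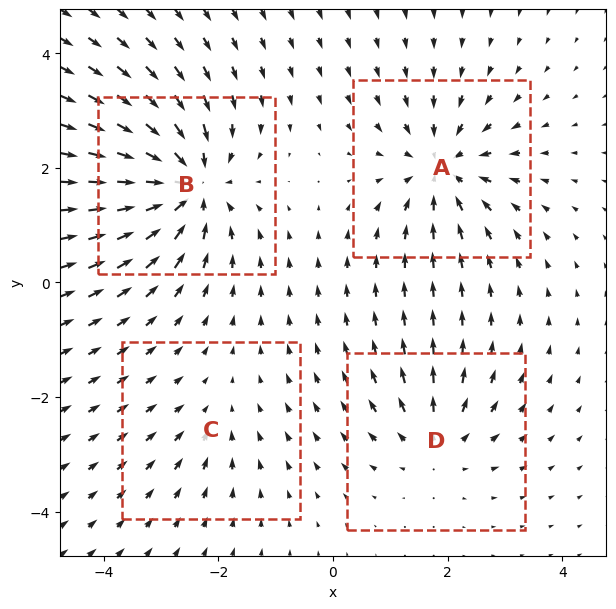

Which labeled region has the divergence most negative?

B

Divergence at each region's feature centre — A: about -6, B: about -7, C: about -2, D: about +4. Region B is most negative.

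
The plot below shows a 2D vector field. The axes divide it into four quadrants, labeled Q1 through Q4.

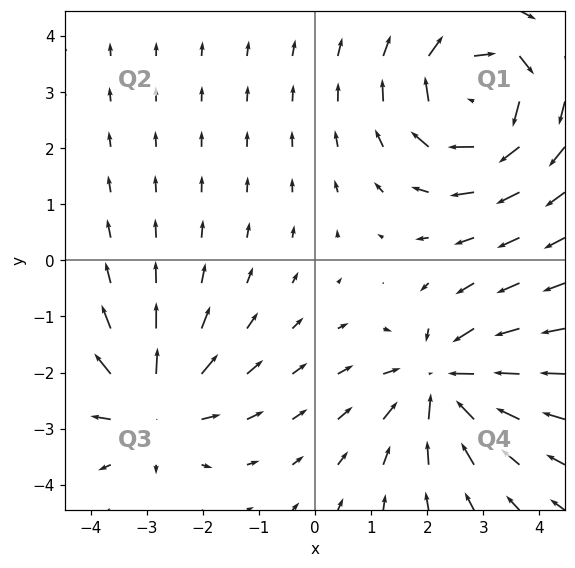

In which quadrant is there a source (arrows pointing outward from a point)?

Q3

The source sits at approximately (-2.9, -2.6), which lies in quadrant Q3. The divergence there is about +4, positive as expected for a source.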